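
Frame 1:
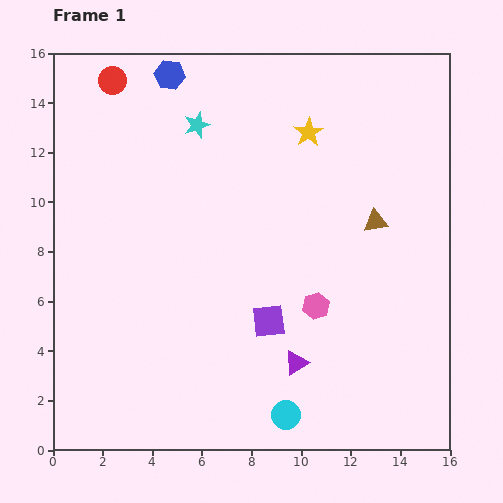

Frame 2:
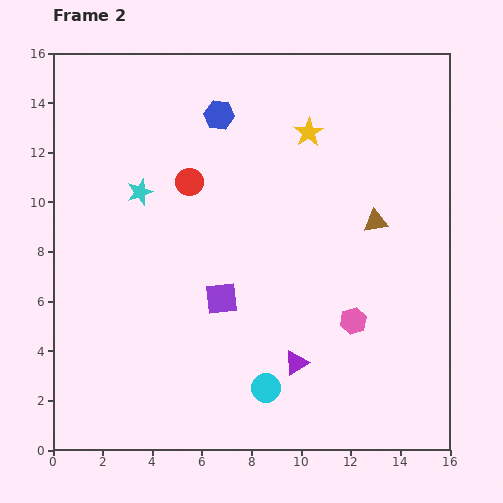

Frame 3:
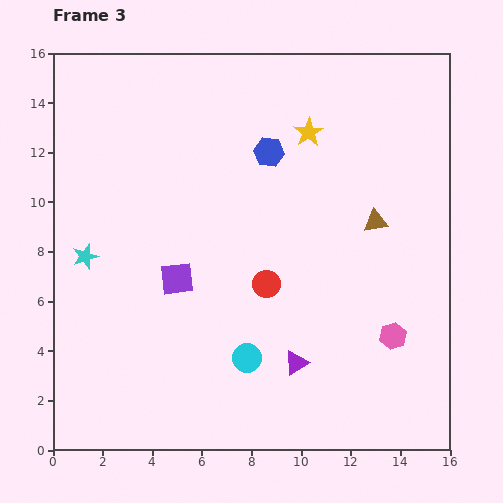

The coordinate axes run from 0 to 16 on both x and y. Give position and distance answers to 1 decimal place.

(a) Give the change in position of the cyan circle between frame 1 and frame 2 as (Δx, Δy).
(-0.8, 1.1)

The cyan circle was at (9.4, 1.4) in frame 1 and (8.6, 2.5) in frame 2.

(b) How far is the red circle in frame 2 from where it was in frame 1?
5.1

The red circle moved from (2.4, 14.9) to (5.5, 10.8), a distance of √(3.1² + 4.1²) ≈ 5.1.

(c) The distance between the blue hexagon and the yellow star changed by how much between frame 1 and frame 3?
-4.3

Distance in frame 1: 6.1. Distance in frame 3: 1.8.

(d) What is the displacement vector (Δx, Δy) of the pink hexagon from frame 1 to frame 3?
(3.1, -1.2)

The pink hexagon was at (10.6, 5.8) in frame 1 and (13.7, 4.6) in frame 3.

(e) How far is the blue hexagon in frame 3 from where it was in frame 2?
2.5

The blue hexagon moved from (6.7, 13.5) to (8.7, 12.0), a distance of √(2.0² + 1.5²) ≈ 2.5.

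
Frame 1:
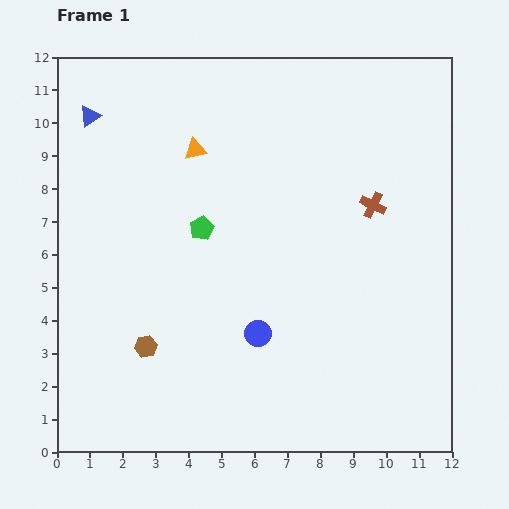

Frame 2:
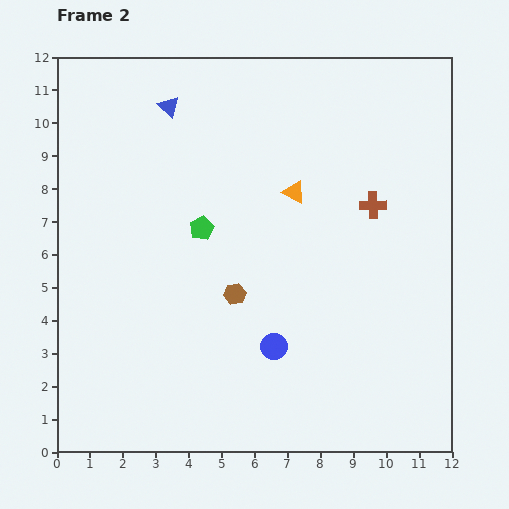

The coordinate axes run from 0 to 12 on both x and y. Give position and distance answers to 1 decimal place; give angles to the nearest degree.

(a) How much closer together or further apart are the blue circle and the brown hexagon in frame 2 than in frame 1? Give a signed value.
-1.4

Distance in frame 1: 3.4. Distance in frame 2: 2.0.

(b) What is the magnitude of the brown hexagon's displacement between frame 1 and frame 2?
3.1

The brown hexagon moved from (2.7, 3.2) to (5.4, 4.8), a distance of √(2.7² + 1.6²) ≈ 3.1.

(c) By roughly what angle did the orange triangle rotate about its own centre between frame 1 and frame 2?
40° clockwise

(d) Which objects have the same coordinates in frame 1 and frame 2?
the brown cross, the green pentagon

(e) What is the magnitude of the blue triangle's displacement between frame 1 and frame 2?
2.4

The blue triangle moved from (1.0, 10.2) to (3.4, 10.5), a distance of √(2.4² + 0.3²) ≈ 2.4.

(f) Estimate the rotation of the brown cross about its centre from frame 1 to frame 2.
26° counter-clockwise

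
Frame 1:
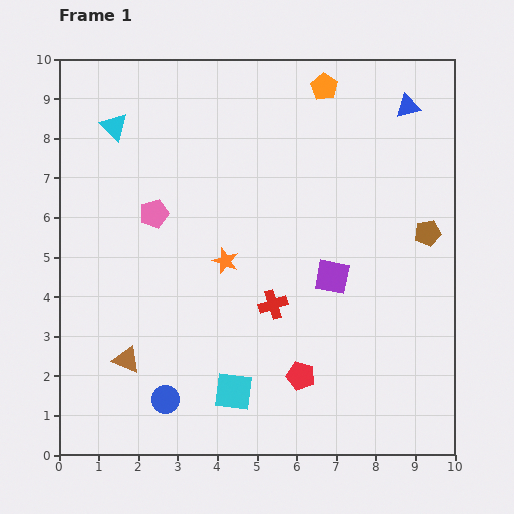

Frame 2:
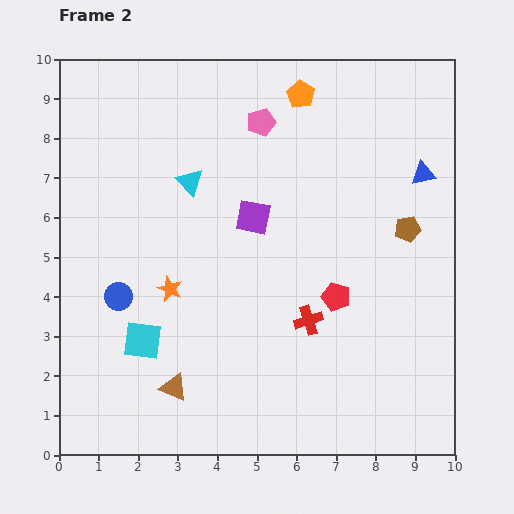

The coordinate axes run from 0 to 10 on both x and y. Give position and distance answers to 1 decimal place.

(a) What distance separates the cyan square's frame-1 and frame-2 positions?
2.6

The cyan square moved from (4.4, 1.6) to (2.1, 2.9), a distance of √(2.3² + 1.3²) ≈ 2.6.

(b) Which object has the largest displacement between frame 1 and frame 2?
the pink pentagon

(moved 3.5; next 2.9)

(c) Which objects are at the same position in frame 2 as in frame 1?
none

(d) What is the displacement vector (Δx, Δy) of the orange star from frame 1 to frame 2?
(-1.4, -0.7)

The orange star was at (4.2, 4.9) in frame 1 and (2.8, 4.2) in frame 2.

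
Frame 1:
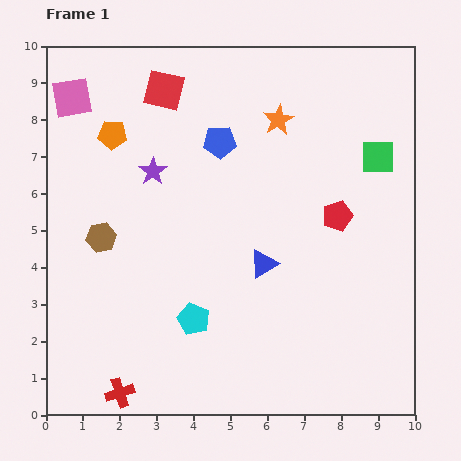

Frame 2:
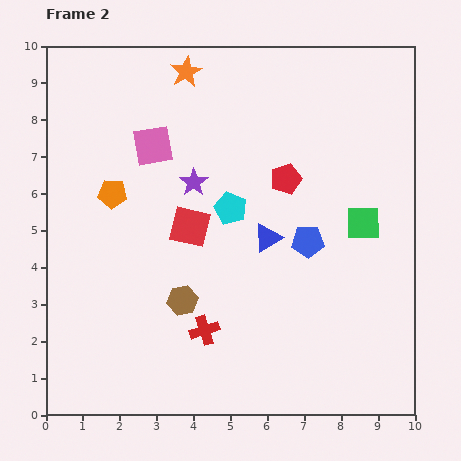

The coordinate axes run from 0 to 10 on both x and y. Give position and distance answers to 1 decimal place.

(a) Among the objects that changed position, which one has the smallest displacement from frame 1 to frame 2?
the blue triangle

(moved 0.7)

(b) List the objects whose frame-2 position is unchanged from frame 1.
none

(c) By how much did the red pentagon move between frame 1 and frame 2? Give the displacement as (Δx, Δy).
(-1.4, 1.0)

The red pentagon was at (7.9, 5.4) in frame 1 and (6.5, 6.4) in frame 2.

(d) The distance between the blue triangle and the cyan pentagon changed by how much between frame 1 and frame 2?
-1.1

Distance in frame 1: 2.4. Distance in frame 2: 1.3.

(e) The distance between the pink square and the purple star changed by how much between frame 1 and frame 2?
-1.5

Distance in frame 1: 3.0. Distance in frame 2: 1.5.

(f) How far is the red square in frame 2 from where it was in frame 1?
3.8

The red square moved from (3.2, 8.8) to (3.9, 5.1), a distance of √(0.7² + 3.7²) ≈ 3.8.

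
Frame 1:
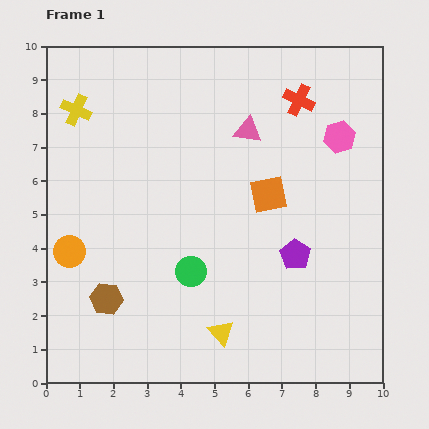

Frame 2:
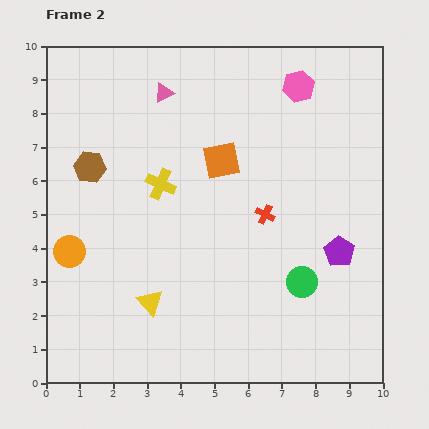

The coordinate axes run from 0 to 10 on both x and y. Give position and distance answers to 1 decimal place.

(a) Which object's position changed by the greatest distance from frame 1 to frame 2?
the brown hexagon

(moved 3.9; next 3.5)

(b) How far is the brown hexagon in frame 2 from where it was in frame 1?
3.9

The brown hexagon moved from (1.8, 2.5) to (1.3, 6.4), a distance of √(0.5² + 3.9²) ≈ 3.9.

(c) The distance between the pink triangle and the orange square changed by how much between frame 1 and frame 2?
+0.6

Distance in frame 1: 2.0. Distance in frame 2: 2.6.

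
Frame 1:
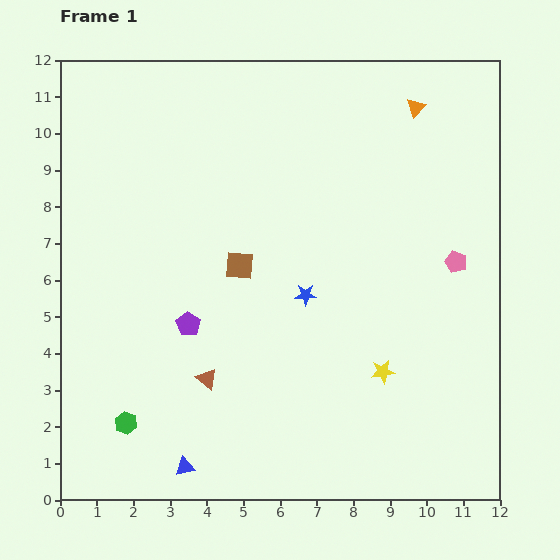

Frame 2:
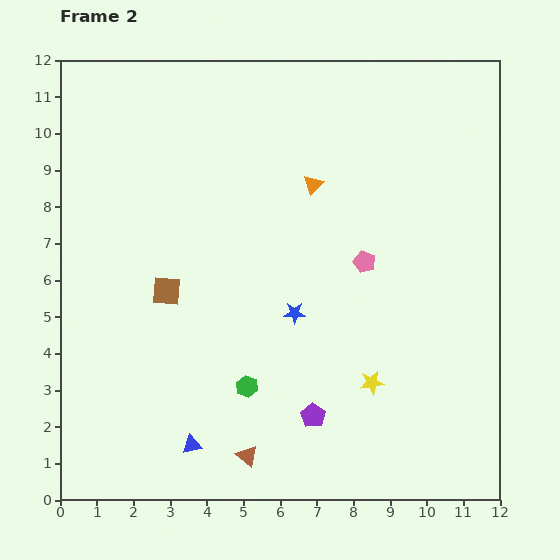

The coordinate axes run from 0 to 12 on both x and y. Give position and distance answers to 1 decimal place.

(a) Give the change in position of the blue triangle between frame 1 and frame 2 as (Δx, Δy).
(0.2, 0.6)

The blue triangle was at (3.4, 0.9) in frame 1 and (3.6, 1.5) in frame 2.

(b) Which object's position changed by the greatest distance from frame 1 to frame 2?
the purple pentagon

(moved 4.2; next 3.5)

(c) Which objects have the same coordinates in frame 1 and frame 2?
none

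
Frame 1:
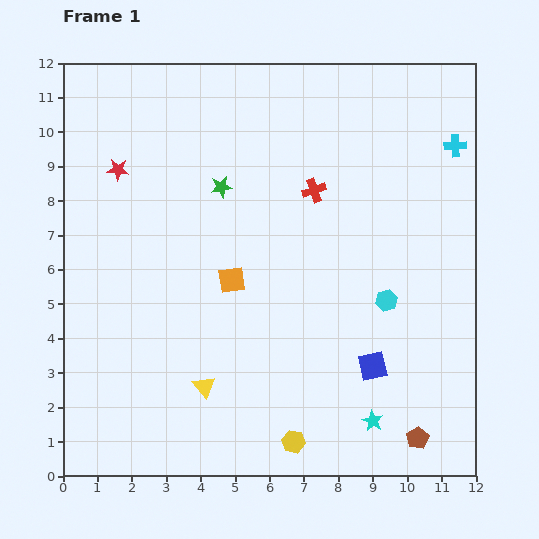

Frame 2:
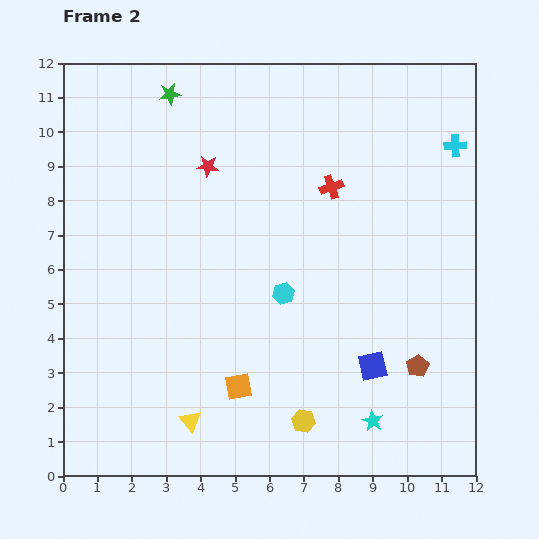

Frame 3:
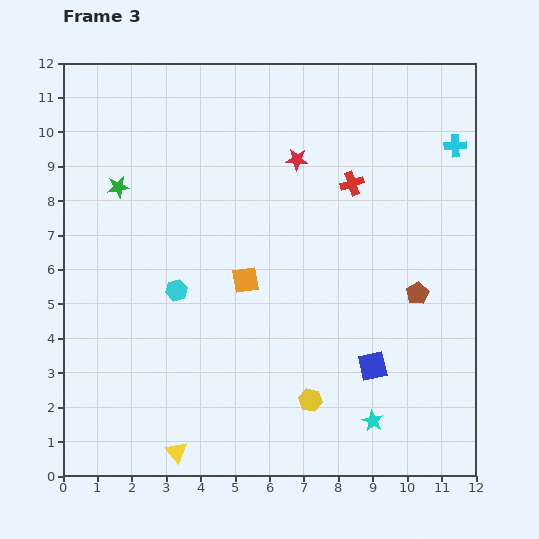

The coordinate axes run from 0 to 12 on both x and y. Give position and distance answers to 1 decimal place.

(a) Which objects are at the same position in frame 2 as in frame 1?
the blue square, the cyan star, the cyan cross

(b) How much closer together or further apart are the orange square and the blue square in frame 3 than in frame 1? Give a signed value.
-0.3

Distance in frame 1: 4.8. Distance in frame 3: 4.5.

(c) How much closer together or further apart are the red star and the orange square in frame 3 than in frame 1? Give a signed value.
-0.8

Distance in frame 1: 4.6. Distance in frame 3: 3.8.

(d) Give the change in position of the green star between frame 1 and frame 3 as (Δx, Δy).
(-3.0, 0.0)

The green star was at (4.6, 8.4) in frame 1 and (1.6, 8.4) in frame 3.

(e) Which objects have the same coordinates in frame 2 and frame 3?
the blue square, the cyan star, the cyan cross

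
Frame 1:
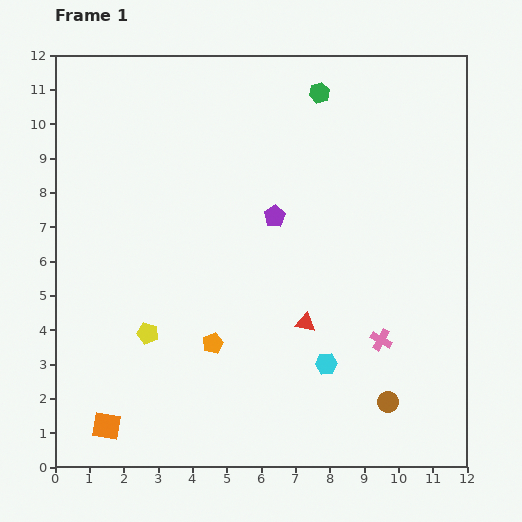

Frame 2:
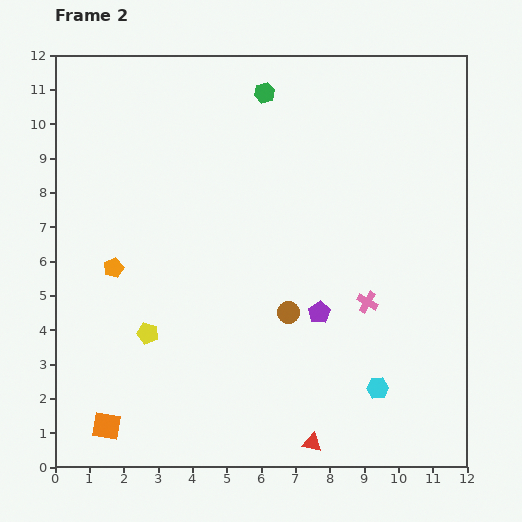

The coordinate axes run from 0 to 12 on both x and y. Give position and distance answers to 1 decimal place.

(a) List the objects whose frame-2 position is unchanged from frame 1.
the orange square, the yellow pentagon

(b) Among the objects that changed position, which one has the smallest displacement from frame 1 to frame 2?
the pink cross

(moved 1.2)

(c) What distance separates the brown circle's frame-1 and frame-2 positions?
3.9

The brown circle moved from (9.7, 1.9) to (6.8, 4.5), a distance of √(2.9² + 2.6²) ≈ 3.9.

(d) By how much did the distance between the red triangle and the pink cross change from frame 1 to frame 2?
+2.1

Distance in frame 1: 2.3. Distance in frame 2: 4.4.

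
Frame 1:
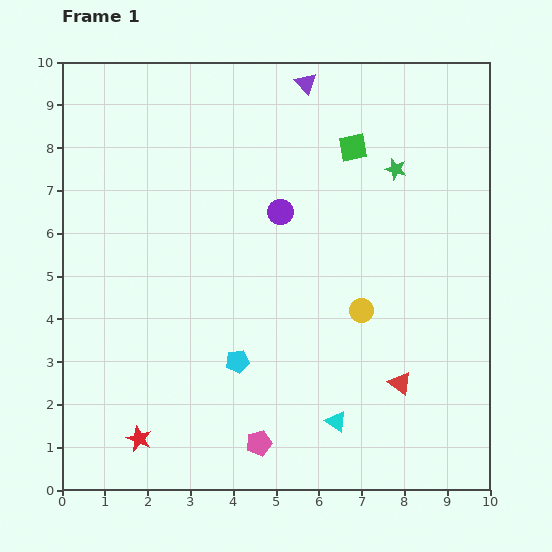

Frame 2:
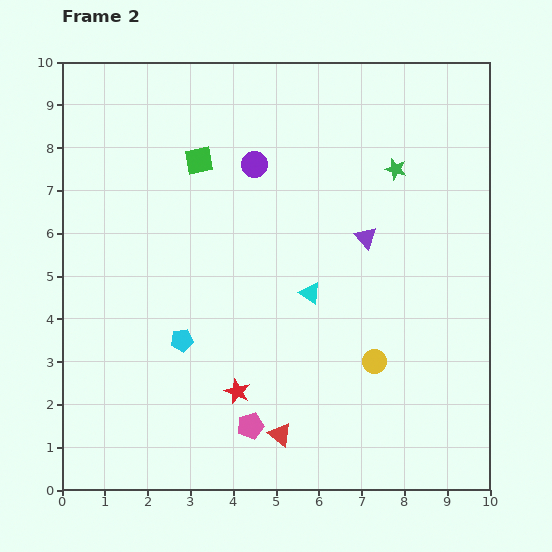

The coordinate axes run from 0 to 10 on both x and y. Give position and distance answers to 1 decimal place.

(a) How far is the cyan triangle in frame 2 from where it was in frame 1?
3.1

The cyan triangle moved from (6.4, 1.6) to (5.8, 4.6), a distance of √(0.6² + 3.0²) ≈ 3.1.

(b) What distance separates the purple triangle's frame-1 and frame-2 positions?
3.9

The purple triangle moved from (5.7, 9.5) to (7.1, 5.9), a distance of √(1.4² + 3.6²) ≈ 3.9.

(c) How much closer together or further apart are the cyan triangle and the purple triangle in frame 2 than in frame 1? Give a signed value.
-6.1

Distance in frame 1: 7.9. Distance in frame 2: 1.8.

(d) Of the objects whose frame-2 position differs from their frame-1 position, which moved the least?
the pink pentagon

(moved 0.4)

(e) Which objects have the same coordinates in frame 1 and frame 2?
the green star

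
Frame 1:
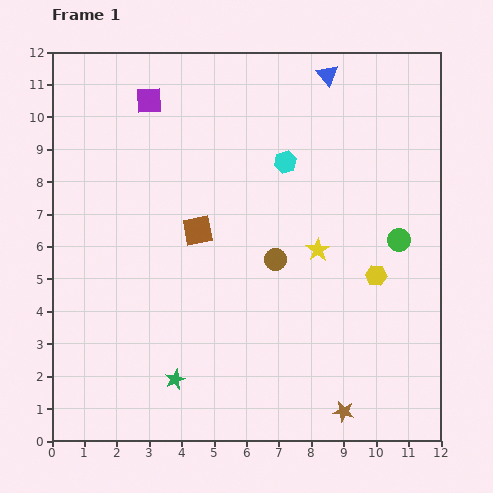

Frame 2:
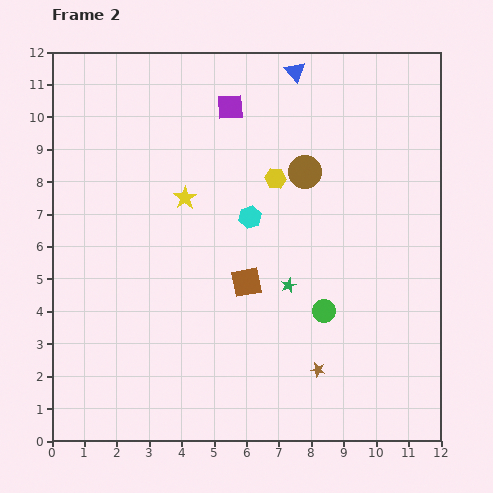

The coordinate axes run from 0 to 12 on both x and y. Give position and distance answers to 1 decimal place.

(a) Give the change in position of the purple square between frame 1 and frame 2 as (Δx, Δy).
(2.5, -0.2)

The purple square was at (3.0, 10.5) in frame 1 and (5.5, 10.3) in frame 2.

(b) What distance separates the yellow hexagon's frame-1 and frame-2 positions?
4.3

The yellow hexagon moved from (10.0, 5.1) to (6.9, 8.1), a distance of √(3.1² + 3.0²) ≈ 4.3.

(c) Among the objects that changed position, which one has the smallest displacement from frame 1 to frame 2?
the blue triangle

(moved 1.0)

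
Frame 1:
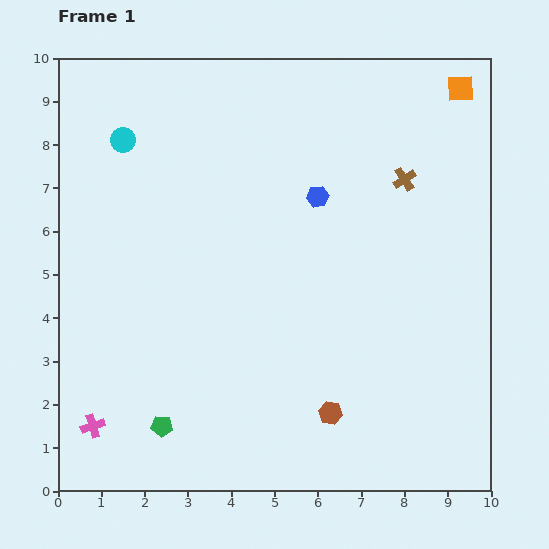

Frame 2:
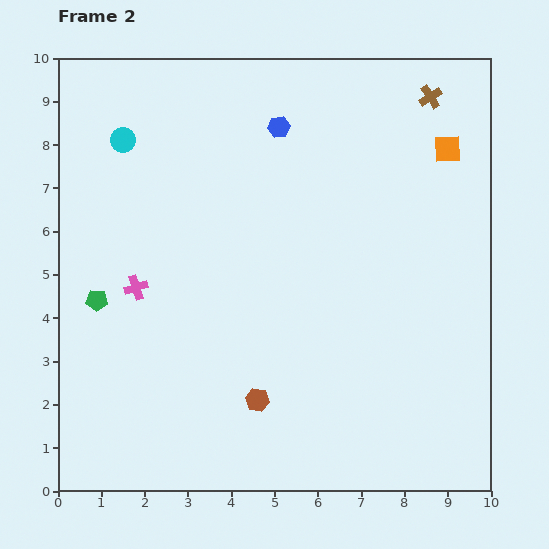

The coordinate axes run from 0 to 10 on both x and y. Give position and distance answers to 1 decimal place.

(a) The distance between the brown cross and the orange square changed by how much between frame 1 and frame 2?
-1.2

Distance in frame 1: 2.5. Distance in frame 2: 1.3.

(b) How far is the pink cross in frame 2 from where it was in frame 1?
3.4

The pink cross moved from (0.8, 1.5) to (1.8, 4.7), a distance of √(1.0² + 3.2²) ≈ 3.4.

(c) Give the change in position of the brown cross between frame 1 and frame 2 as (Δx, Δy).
(0.6, 1.9)

The brown cross was at (8.0, 7.2) in frame 1 and (8.6, 9.1) in frame 2.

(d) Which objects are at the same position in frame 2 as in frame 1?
the cyan circle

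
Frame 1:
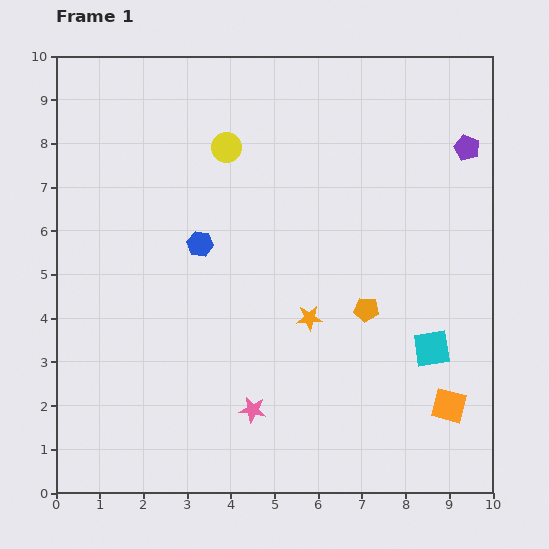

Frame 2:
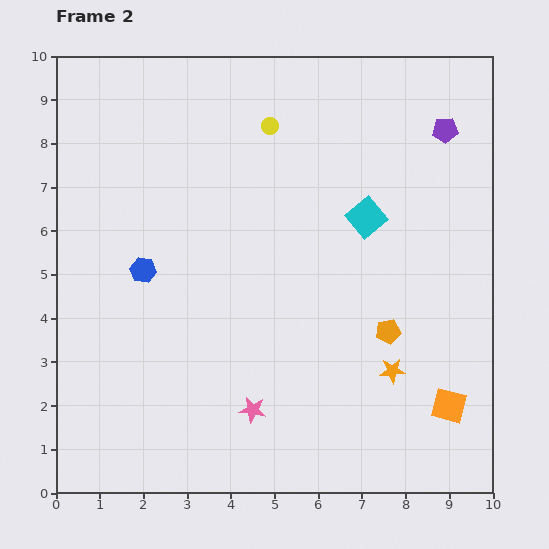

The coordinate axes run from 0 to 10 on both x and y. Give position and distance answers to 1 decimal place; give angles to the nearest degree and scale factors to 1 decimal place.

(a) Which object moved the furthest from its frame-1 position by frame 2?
the cyan square

(moved 3.4; next 2.2)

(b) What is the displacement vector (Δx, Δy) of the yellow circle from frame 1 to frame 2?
(1.0, 0.5)

The yellow circle was at (3.9, 7.9) in frame 1 and (4.9, 8.4) in frame 2.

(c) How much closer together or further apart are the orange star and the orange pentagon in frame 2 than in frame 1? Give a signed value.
-0.4

Distance in frame 1: 1.3. Distance in frame 2: 0.9.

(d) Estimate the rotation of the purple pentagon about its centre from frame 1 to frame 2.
26° counter-clockwise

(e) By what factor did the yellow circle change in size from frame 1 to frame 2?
0.6×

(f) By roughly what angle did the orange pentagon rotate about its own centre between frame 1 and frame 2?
17° counter-clockwise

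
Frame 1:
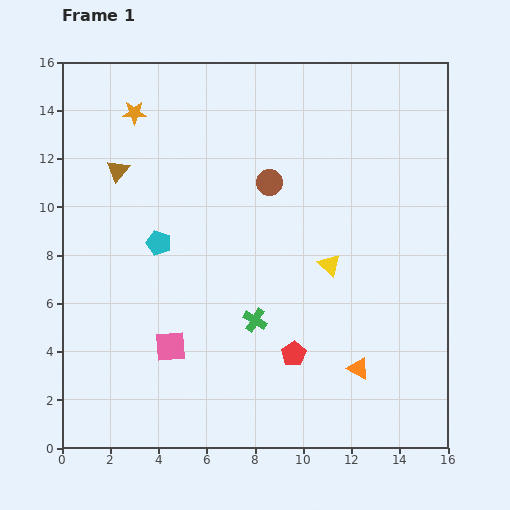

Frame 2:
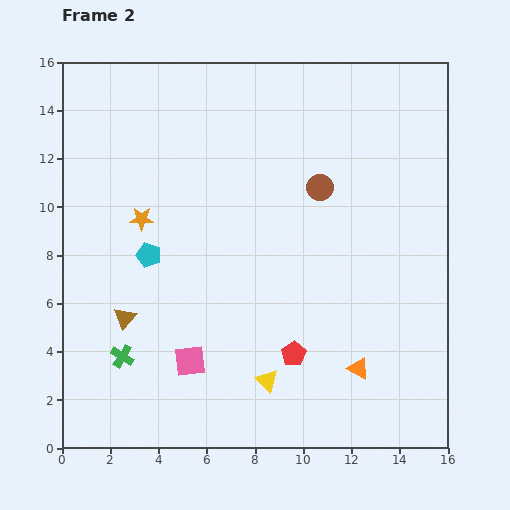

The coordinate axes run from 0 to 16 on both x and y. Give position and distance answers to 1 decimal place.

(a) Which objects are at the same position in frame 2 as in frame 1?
the red pentagon, the orange triangle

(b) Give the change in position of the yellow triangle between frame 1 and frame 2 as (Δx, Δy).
(-2.6, -4.8)

The yellow triangle was at (11.1, 7.6) in frame 1 and (8.5, 2.8) in frame 2.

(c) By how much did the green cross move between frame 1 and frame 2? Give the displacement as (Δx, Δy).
(-5.5, -1.5)

The green cross was at (8.0, 5.3) in frame 1 and (2.5, 3.8) in frame 2.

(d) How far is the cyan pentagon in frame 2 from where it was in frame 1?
0.6

The cyan pentagon moved from (4.0, 8.5) to (3.6, 8.0), a distance of √(0.4² + 0.5²) ≈ 0.6.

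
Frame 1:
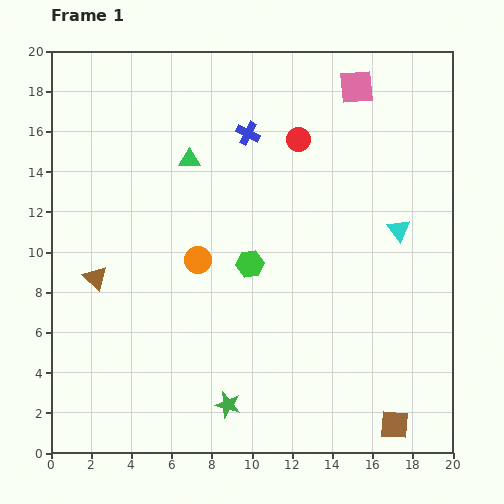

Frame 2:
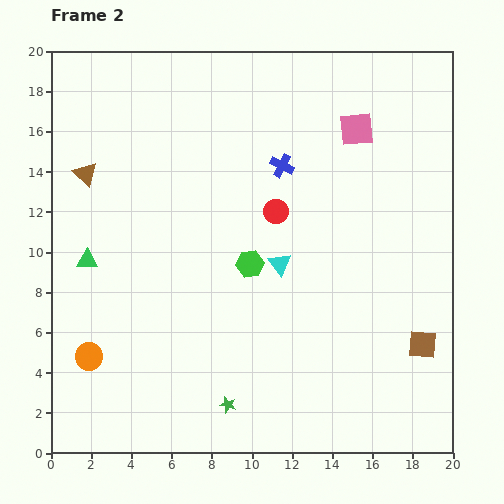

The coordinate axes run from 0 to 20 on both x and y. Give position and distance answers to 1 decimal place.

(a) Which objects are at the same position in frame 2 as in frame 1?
the green star, the green hexagon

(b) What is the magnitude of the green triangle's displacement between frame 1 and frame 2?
7.1

The green triangle moved from (6.9, 14.6) to (1.8, 9.6), a distance of √(5.1² + 5.0²) ≈ 7.1.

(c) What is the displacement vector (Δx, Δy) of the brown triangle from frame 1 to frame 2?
(-0.5, 5.2)

The brown triangle was at (2.2, 8.7) in frame 1 and (1.7, 13.9) in frame 2.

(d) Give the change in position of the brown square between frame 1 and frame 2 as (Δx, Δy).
(1.4, 4.0)

The brown square was at (17.1, 1.4) in frame 1 and (18.5, 5.4) in frame 2.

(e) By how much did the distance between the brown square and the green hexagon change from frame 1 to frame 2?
-1.3

Distance in frame 1: 10.8. Distance in frame 2: 9.5.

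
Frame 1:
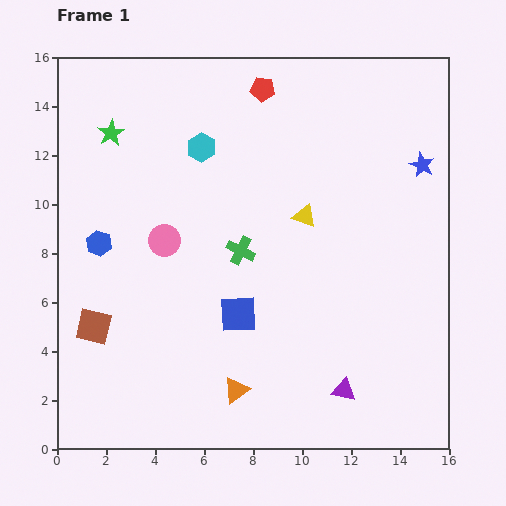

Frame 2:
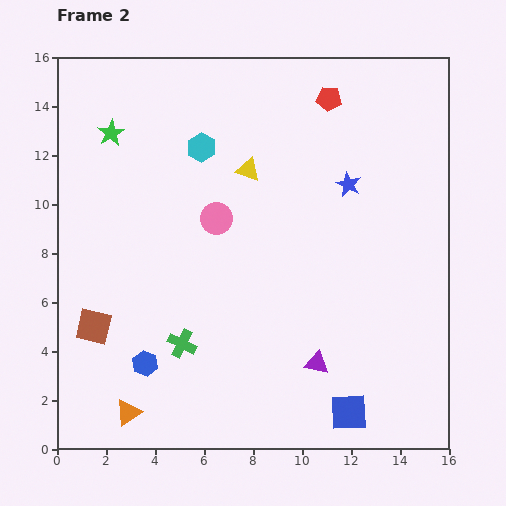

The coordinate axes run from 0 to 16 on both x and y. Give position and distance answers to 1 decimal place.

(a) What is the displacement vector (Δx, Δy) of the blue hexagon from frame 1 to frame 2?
(1.9, -4.9)

The blue hexagon was at (1.7, 8.4) in frame 1 and (3.6, 3.5) in frame 2.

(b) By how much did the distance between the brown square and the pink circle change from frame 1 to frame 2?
+2.2

Distance in frame 1: 4.5. Distance in frame 2: 6.7.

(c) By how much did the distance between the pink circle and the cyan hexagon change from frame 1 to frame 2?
-1.1

Distance in frame 1: 4.1. Distance in frame 2: 3.0.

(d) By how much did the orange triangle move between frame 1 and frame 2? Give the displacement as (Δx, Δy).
(-4.4, -0.9)

The orange triangle was at (7.3, 2.4) in frame 1 and (2.9, 1.5) in frame 2.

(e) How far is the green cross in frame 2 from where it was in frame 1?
4.5

The green cross moved from (7.5, 8.1) to (5.1, 4.3), a distance of √(2.4² + 3.8²) ≈ 4.5.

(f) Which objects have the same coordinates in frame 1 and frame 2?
the cyan hexagon, the brown square, the green star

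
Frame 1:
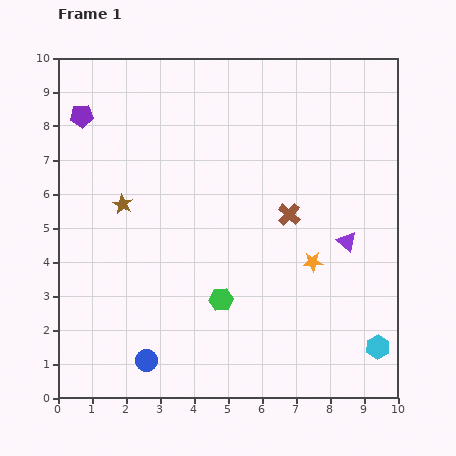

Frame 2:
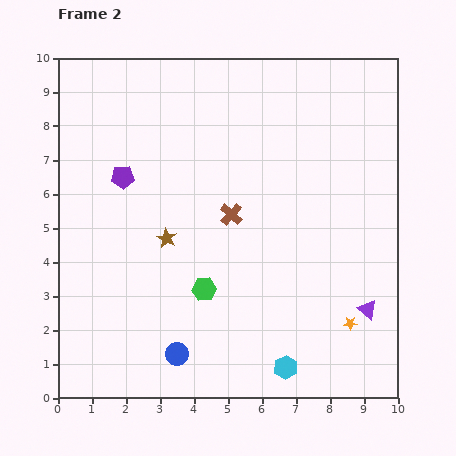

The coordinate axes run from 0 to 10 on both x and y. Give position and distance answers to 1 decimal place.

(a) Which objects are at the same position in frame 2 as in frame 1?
none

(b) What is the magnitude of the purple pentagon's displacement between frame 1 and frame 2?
2.2

The purple pentagon moved from (0.7, 8.3) to (1.9, 6.5), a distance of √(1.2² + 1.8²) ≈ 2.2.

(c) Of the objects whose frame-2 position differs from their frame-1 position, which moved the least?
the green hexagon

(moved 0.6)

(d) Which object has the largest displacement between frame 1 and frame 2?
the cyan hexagon

(moved 2.8; next 2.2)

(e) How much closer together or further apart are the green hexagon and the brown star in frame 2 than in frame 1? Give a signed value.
-2.1

Distance in frame 1: 4.0. Distance in frame 2: 1.9.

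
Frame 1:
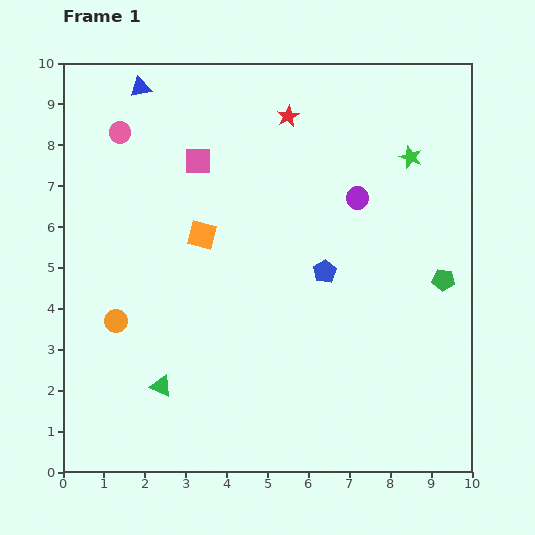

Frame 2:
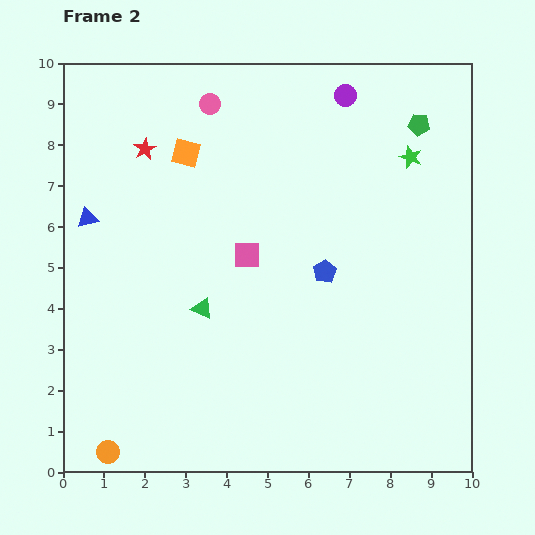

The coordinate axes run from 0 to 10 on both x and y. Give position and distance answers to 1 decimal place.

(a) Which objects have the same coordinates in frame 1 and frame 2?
the blue pentagon, the green star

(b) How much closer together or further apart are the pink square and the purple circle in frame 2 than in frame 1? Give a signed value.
+0.6

Distance in frame 1: 4.0. Distance in frame 2: 4.6.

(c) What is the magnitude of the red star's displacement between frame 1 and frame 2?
3.6

The red star moved from (5.5, 8.7) to (2.0, 7.9), a distance of √(3.5² + 0.8²) ≈ 3.6.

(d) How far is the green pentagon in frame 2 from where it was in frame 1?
3.8

The green pentagon moved from (9.3, 4.7) to (8.7, 8.5), a distance of √(0.6² + 3.8²) ≈ 3.8.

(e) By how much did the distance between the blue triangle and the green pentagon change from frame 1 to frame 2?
-0.4

Distance in frame 1: 8.8. Distance in frame 2: 8.4.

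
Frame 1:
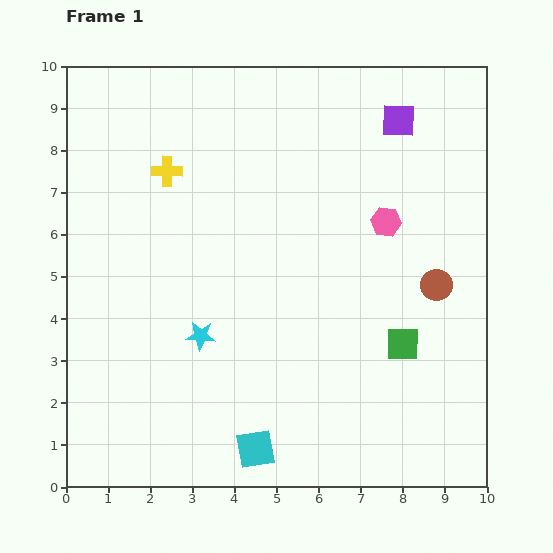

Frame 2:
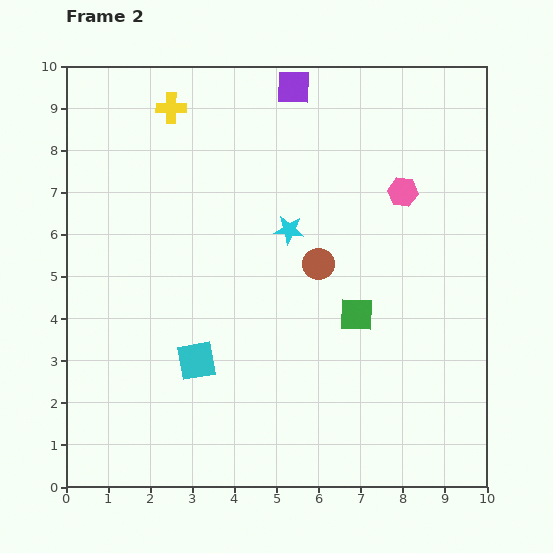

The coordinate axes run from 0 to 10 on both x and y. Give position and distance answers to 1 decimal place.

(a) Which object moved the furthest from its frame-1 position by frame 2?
the cyan star

(moved 3.3; next 2.8)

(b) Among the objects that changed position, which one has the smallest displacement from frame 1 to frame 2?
the pink hexagon

(moved 0.8)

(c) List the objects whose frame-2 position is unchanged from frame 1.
none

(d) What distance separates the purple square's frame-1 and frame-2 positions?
2.6

The purple square moved from (7.9, 8.7) to (5.4, 9.5), a distance of √(2.5² + 0.8²) ≈ 2.6.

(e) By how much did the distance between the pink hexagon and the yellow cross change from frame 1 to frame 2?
+0.6

Distance in frame 1: 5.3. Distance in frame 2: 5.9.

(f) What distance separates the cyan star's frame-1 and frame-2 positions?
3.3

The cyan star moved from (3.2, 3.6) to (5.3, 6.1), a distance of √(2.1² + 2.5²) ≈ 3.3.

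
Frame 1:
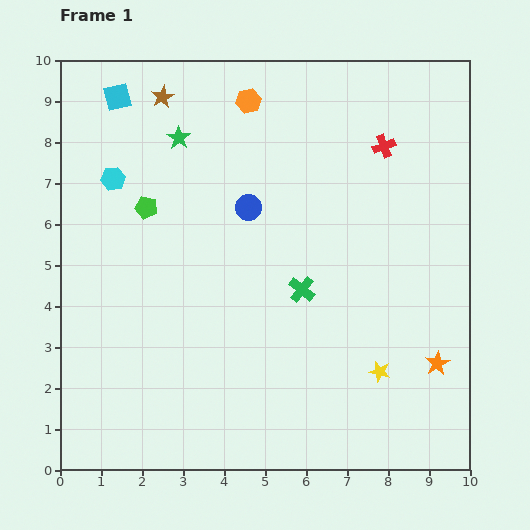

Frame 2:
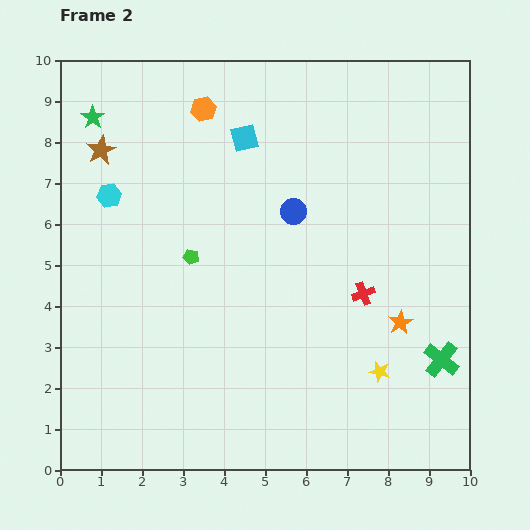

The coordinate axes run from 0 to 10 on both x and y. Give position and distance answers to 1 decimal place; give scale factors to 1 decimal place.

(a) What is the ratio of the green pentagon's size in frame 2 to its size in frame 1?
0.7×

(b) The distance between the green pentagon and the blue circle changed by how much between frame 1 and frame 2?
+0.2

Distance in frame 1: 2.5. Distance in frame 2: 2.7.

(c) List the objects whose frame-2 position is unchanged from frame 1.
the yellow star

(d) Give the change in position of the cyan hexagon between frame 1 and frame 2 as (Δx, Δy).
(-0.1, -0.4)

The cyan hexagon was at (1.3, 7.1) in frame 1 and (1.2, 6.7) in frame 2.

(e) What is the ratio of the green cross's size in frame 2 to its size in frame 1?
1.3×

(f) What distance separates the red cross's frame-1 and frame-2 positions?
3.6

The red cross moved from (7.9, 7.9) to (7.4, 4.3), a distance of √(0.5² + 3.6²) ≈ 3.6.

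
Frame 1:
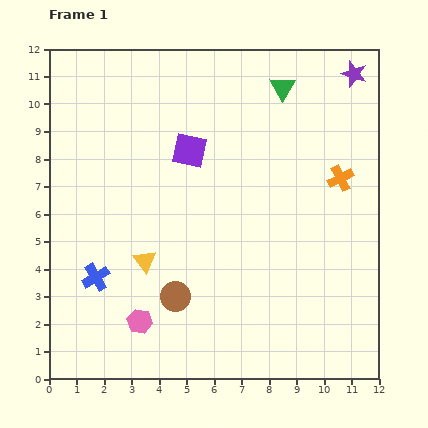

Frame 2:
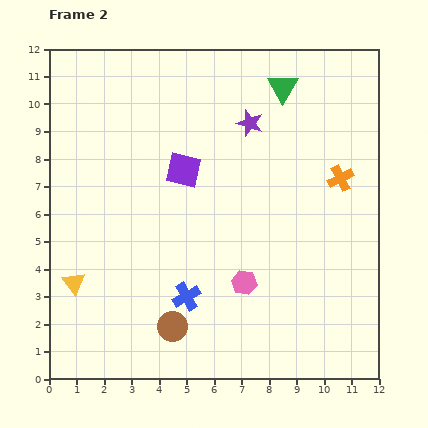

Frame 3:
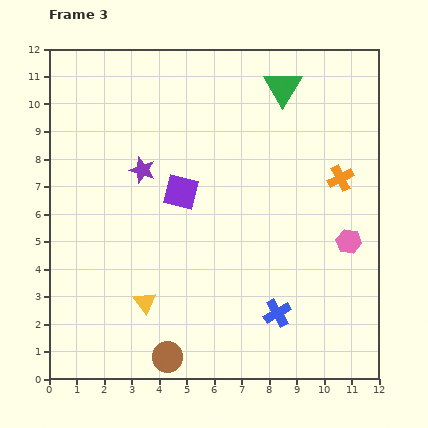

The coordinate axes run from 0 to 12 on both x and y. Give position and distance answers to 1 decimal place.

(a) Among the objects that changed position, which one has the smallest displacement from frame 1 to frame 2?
the purple square

(moved 0.7)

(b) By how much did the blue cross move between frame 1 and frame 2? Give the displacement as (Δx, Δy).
(3.3, -0.7)

The blue cross was at (1.7, 3.7) in frame 1 and (5.0, 3.0) in frame 2.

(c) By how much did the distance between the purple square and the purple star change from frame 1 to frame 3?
-5.0

Distance in frame 1: 6.6. Distance in frame 3: 1.6.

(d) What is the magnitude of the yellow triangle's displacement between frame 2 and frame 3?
2.7

The yellow triangle moved from (0.9, 3.5) to (3.5, 2.8), a distance of √(2.6² + 0.7²) ≈ 2.7.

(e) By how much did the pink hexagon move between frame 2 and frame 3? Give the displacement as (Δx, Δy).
(3.8, 1.5)

The pink hexagon was at (7.1, 3.5) in frame 2 and (10.9, 5.0) in frame 3.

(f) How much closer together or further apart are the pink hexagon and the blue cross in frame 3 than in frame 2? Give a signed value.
+1.5

Distance in frame 2: 2.2. Distance in frame 3: 3.7.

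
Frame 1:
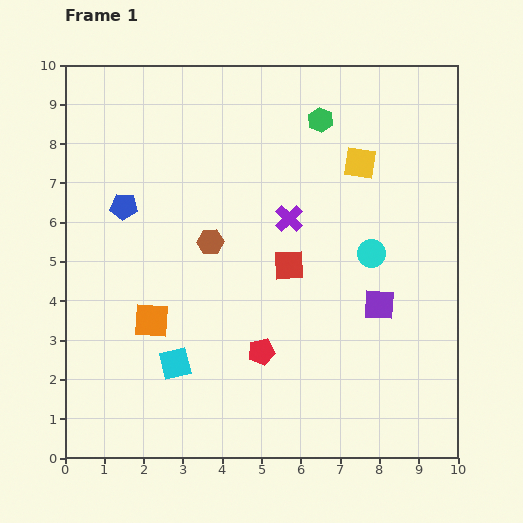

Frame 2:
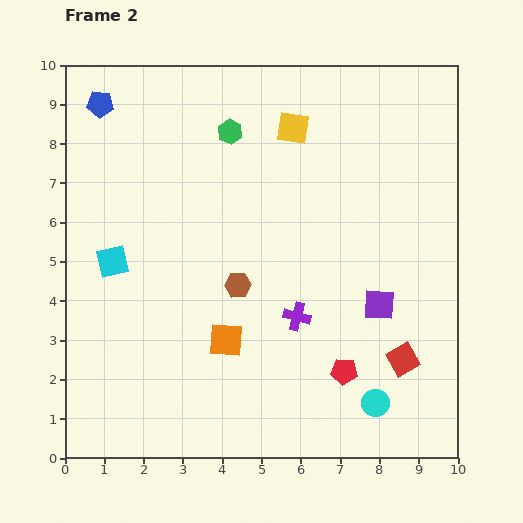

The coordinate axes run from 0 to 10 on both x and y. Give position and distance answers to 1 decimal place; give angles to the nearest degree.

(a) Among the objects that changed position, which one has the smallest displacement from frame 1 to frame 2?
the brown hexagon

(moved 1.3)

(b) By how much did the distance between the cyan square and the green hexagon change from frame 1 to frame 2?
-2.7

Distance in frame 1: 7.2. Distance in frame 2: 4.5.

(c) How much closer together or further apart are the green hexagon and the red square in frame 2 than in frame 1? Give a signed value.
+3.5

Distance in frame 1: 3.8. Distance in frame 2: 7.3.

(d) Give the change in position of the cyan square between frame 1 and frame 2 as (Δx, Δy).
(-1.6, 2.6)

The cyan square was at (2.8, 2.4) in frame 1 and (1.2, 5.0) in frame 2.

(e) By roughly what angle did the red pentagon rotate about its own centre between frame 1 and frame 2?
18° clockwise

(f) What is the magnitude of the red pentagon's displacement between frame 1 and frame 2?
2.2

The red pentagon moved from (5.0, 2.7) to (7.1, 2.2), a distance of √(2.1² + 0.5²) ≈ 2.2.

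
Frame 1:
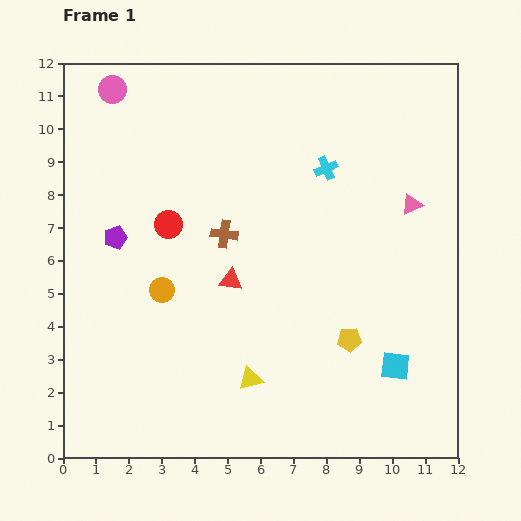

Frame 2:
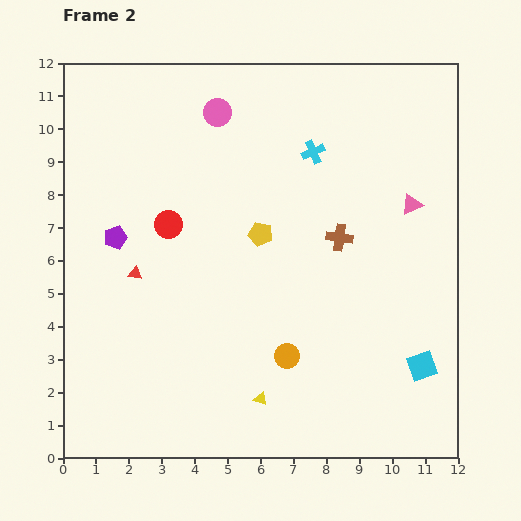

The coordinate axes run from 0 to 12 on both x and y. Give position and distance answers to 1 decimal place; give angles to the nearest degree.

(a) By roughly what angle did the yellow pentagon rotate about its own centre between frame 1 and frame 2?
17° clockwise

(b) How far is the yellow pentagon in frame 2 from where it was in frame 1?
4.2

The yellow pentagon moved from (8.7, 3.6) to (6.0, 6.8), a distance of √(2.7² + 3.2²) ≈ 4.2.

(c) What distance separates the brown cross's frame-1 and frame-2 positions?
3.5

The brown cross moved from (4.9, 6.8) to (8.4, 6.7), a distance of √(3.5² + 0.1²) ≈ 3.5.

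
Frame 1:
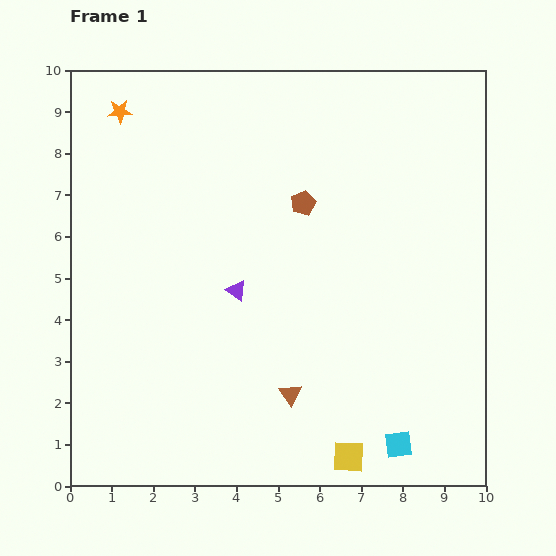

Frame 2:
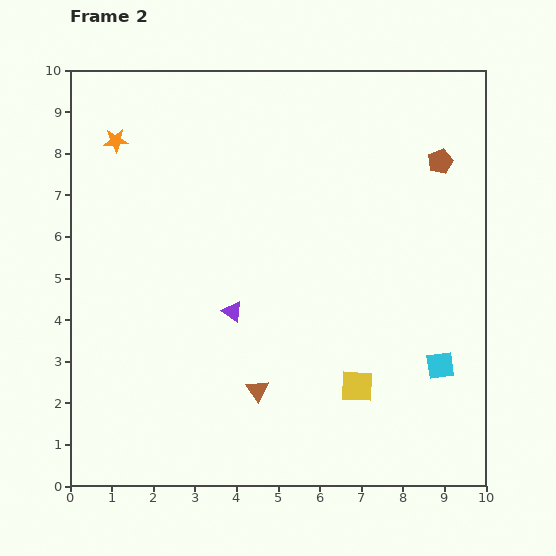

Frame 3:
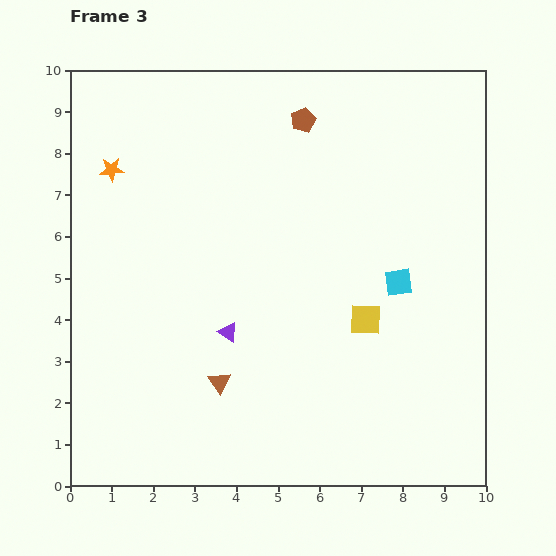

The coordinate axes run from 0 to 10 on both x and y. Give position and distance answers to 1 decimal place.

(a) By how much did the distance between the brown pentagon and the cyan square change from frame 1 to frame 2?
-1.3

Distance in frame 1: 6.2. Distance in frame 2: 4.9.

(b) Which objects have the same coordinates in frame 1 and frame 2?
none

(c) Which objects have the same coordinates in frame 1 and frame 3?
none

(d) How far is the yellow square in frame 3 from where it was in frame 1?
3.3

The yellow square moved from (6.7, 0.7) to (7.1, 4.0), a distance of √(0.4² + 3.3²) ≈ 3.3.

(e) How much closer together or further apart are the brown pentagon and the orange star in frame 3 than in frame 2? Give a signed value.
-3.0

Distance in frame 2: 7.8. Distance in frame 3: 4.8.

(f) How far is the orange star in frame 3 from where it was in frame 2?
0.7

The orange star moved from (1.1, 8.3) to (1.0, 7.6), a distance of √(0.1² + 0.7²) ≈ 0.7.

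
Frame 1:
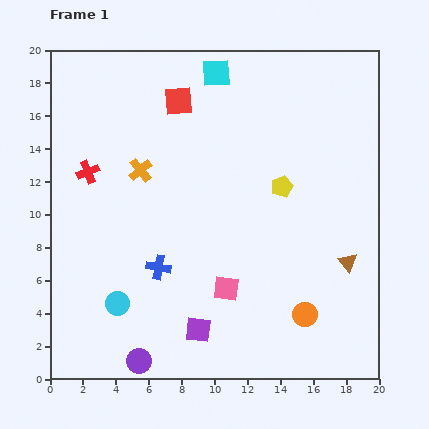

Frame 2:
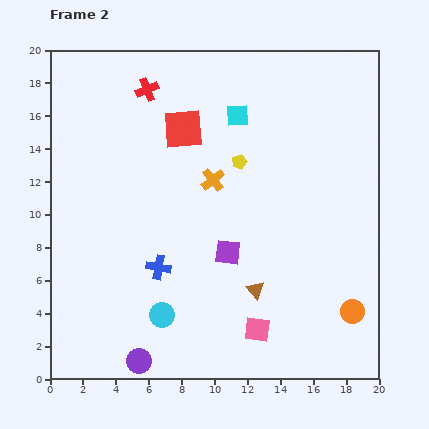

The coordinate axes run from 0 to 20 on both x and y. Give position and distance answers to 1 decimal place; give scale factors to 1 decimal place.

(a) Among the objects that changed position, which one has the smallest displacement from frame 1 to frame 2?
the red square

(moved 1.7)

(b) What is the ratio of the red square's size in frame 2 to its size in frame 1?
1.4×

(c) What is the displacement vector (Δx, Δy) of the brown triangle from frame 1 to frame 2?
(-5.6, -1.7)

The brown triangle was at (18.1, 7.1) in frame 1 and (12.5, 5.4) in frame 2.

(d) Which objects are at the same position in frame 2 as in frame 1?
the blue cross, the purple circle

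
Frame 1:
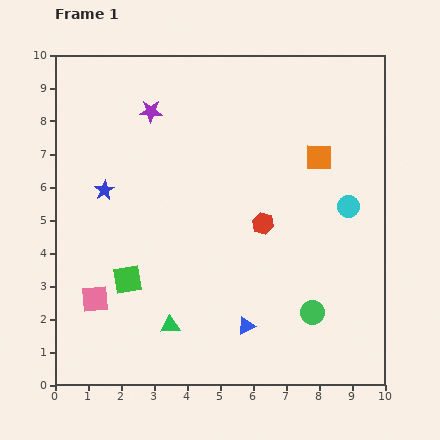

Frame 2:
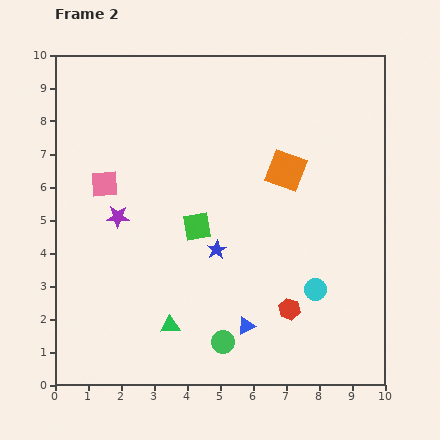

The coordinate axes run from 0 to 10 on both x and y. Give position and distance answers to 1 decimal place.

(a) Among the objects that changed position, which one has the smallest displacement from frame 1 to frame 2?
the orange square

(moved 1.1)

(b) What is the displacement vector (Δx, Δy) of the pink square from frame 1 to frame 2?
(0.3, 3.5)

The pink square was at (1.2, 2.6) in frame 1 and (1.5, 6.1) in frame 2.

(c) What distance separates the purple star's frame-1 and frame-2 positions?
3.4

The purple star moved from (2.9, 8.3) to (1.9, 5.1), a distance of √(1.0² + 3.2²) ≈ 3.4.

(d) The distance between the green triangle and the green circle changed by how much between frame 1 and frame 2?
-2.6

Distance in frame 1: 4.3. Distance in frame 2: 1.7.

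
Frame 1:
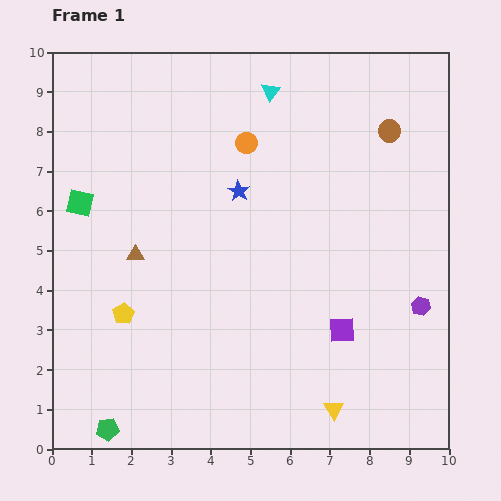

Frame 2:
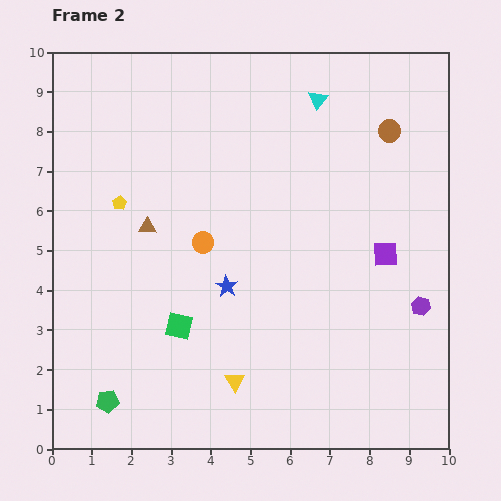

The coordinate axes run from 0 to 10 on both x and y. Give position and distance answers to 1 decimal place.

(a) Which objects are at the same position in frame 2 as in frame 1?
the brown circle, the purple hexagon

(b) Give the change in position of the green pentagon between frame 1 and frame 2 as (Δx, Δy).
(0.0, 0.7)

The green pentagon was at (1.4, 0.5) in frame 1 and (1.4, 1.2) in frame 2.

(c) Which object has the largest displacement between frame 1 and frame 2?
the green square

(moved 4.0; next 2.8)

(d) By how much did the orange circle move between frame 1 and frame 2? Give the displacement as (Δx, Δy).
(-1.1, -2.5)

The orange circle was at (4.9, 7.7) in frame 1 and (3.8, 5.2) in frame 2.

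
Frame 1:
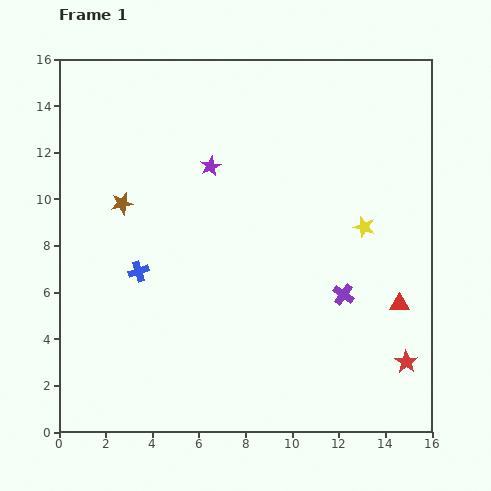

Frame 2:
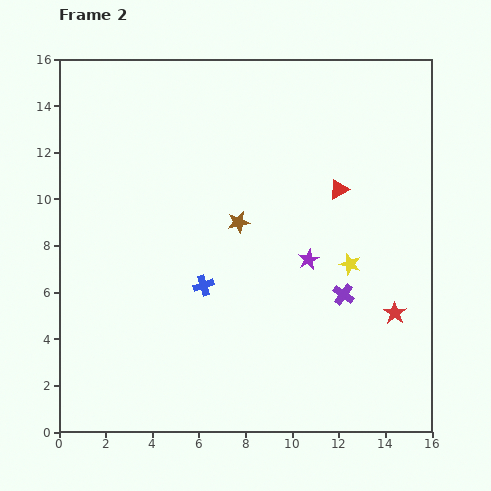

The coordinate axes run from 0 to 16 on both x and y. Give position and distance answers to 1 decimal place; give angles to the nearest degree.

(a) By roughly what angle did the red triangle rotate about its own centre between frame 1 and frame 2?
29° counter-clockwise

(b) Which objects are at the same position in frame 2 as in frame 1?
the purple cross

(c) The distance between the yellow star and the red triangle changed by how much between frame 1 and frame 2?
-0.4

Distance in frame 1: 3.6. Distance in frame 2: 3.2.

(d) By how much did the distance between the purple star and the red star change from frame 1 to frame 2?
-7.5

Distance in frame 1: 11.9. Distance in frame 2: 4.4.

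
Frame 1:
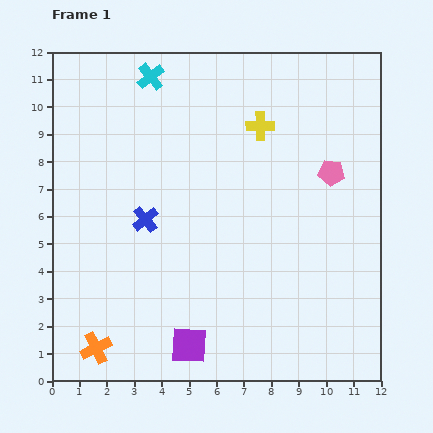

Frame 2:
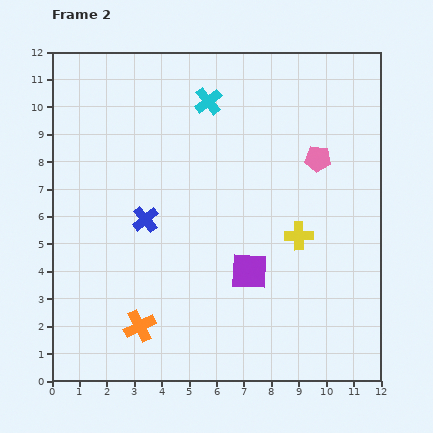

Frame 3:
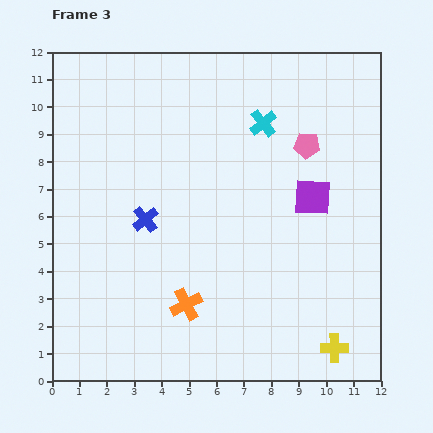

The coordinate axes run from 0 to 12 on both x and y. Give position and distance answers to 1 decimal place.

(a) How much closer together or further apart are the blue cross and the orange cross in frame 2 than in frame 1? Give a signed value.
-1.1

Distance in frame 1: 5.0. Distance in frame 2: 3.9.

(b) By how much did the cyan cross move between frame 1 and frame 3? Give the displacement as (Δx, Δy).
(4.1, -1.7)

The cyan cross was at (3.6, 11.1) in frame 1 and (7.7, 9.4) in frame 3.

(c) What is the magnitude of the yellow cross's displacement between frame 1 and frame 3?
8.5

The yellow cross moved from (7.6, 9.3) to (10.3, 1.2), a distance of √(2.7² + 8.1²) ≈ 8.5.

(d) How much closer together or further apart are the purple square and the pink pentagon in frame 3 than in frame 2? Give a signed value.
-2.9

Distance in frame 2: 4.8. Distance in frame 3: 1.9.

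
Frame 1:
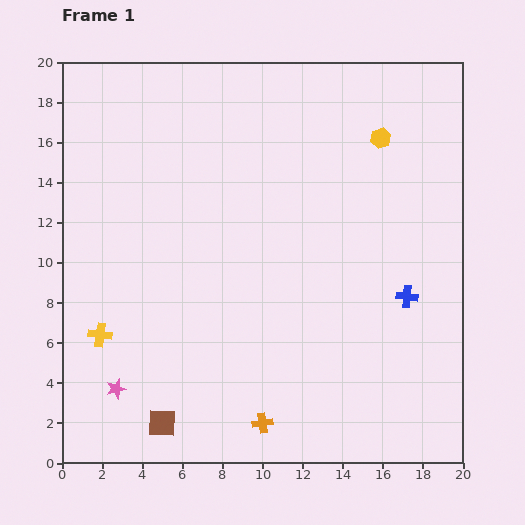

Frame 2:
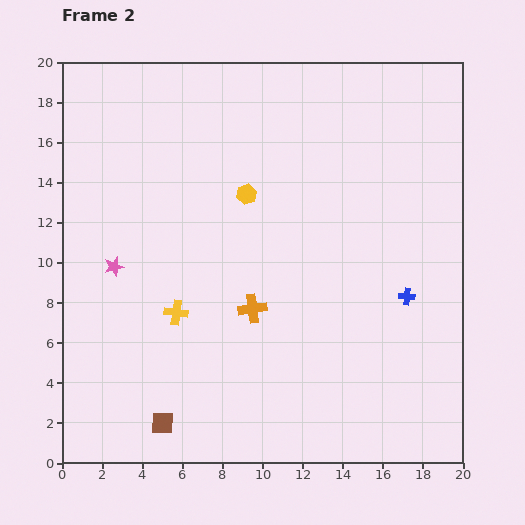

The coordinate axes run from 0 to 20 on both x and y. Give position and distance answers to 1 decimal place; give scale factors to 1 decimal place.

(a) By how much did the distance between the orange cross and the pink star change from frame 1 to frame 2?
-0.3

Distance in frame 1: 7.5. Distance in frame 2: 7.2.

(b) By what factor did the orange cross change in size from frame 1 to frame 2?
1.4×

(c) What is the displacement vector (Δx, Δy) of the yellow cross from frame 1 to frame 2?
(3.8, 1.1)

The yellow cross was at (1.9, 6.4) in frame 1 and (5.7, 7.5) in frame 2.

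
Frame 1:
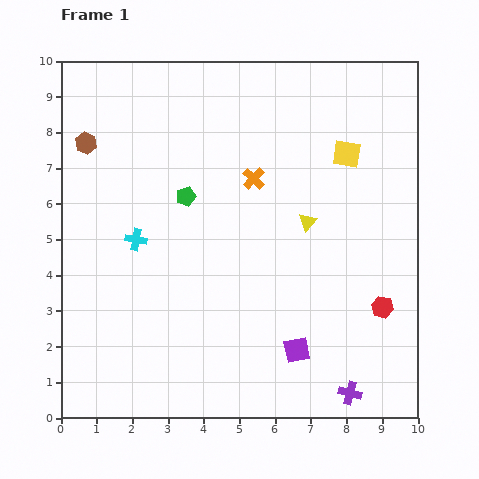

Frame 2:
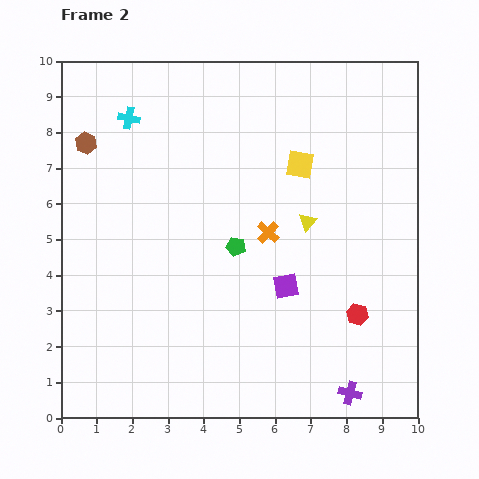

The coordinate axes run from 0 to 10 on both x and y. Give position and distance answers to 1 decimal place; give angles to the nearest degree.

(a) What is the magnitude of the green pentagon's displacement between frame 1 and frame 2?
2.0

The green pentagon moved from (3.5, 6.2) to (4.9, 4.8), a distance of √(1.4² + 1.4²) ≈ 2.0.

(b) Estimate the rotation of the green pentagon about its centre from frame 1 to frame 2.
27° clockwise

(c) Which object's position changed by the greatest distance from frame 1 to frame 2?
the cyan cross

(moved 3.4; next 2.0)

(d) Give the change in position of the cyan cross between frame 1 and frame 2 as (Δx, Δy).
(-0.2, 3.4)

The cyan cross was at (2.1, 5.0) in frame 1 and (1.9, 8.4) in frame 2.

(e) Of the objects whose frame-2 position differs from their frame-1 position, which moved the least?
the red hexagon

(moved 0.7)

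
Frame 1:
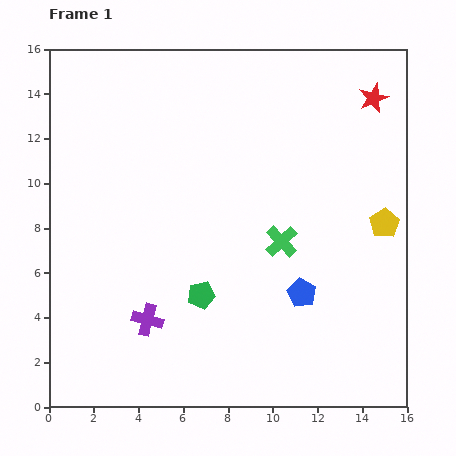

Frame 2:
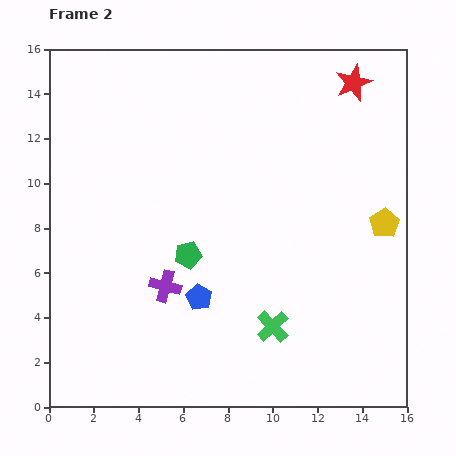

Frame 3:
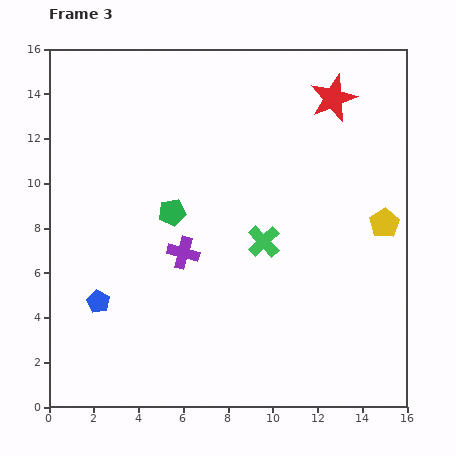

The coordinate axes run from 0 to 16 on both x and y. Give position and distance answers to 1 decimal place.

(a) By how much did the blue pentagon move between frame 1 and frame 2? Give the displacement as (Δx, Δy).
(-4.6, -0.2)

The blue pentagon was at (11.3, 5.1) in frame 1 and (6.7, 4.9) in frame 2.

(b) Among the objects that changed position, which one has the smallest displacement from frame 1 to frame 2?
the red star

(moved 1.1)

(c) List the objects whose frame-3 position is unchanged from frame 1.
the yellow pentagon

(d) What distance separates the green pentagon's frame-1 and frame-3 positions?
3.9

The green pentagon moved from (6.8, 5.0) to (5.5, 8.7), a distance of √(1.3² + 3.7²) ≈ 3.9.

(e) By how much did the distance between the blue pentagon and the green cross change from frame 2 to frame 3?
+4.4

Distance in frame 2: 3.5. Distance in frame 3: 7.9.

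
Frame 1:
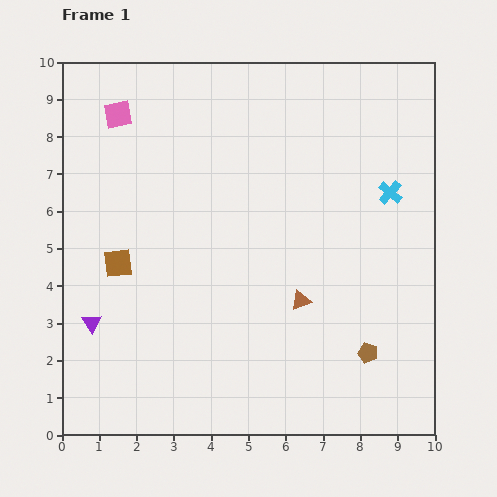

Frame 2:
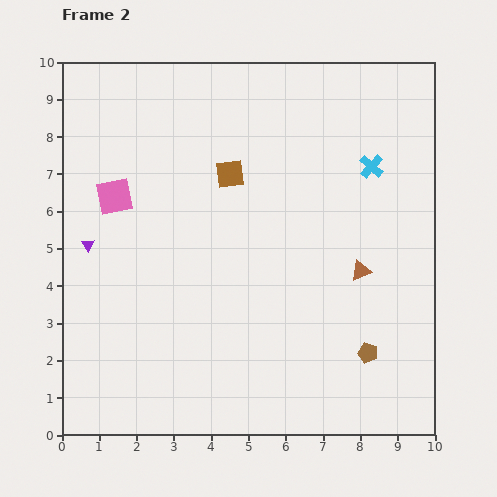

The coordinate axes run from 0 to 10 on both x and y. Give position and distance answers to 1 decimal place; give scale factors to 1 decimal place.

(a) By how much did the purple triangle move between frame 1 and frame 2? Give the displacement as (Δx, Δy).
(-0.1, 2.1)

The purple triangle was at (0.8, 3.0) in frame 1 and (0.7, 5.1) in frame 2.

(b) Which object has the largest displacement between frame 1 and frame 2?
the brown square

(moved 3.8; next 2.2)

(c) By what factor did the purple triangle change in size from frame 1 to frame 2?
0.7×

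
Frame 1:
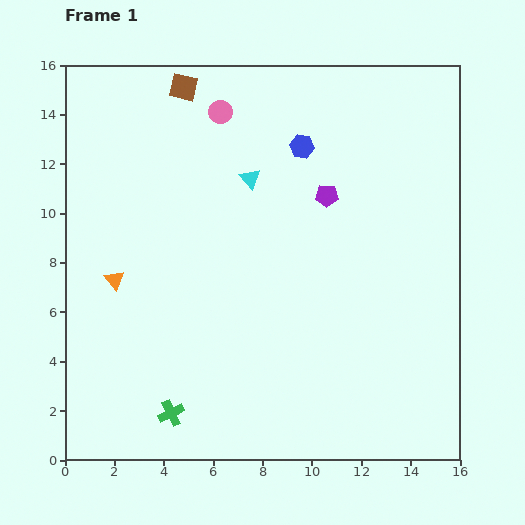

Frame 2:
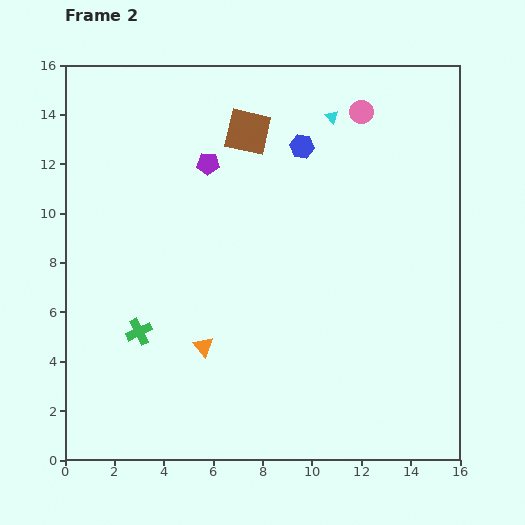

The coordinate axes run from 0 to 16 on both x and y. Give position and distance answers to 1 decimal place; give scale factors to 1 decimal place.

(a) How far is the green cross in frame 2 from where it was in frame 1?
3.5

The green cross moved from (4.3, 1.9) to (3.0, 5.2), a distance of √(1.3² + 3.3²) ≈ 3.5.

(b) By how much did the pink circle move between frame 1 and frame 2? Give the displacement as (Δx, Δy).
(5.7, 0.0)

The pink circle was at (6.3, 14.1) in frame 1 and (12.0, 14.1) in frame 2.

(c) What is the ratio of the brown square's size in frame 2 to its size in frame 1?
1.7×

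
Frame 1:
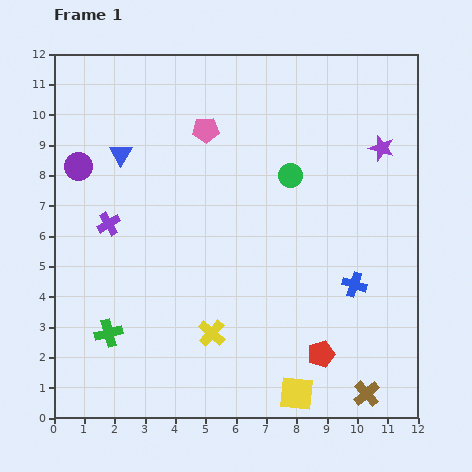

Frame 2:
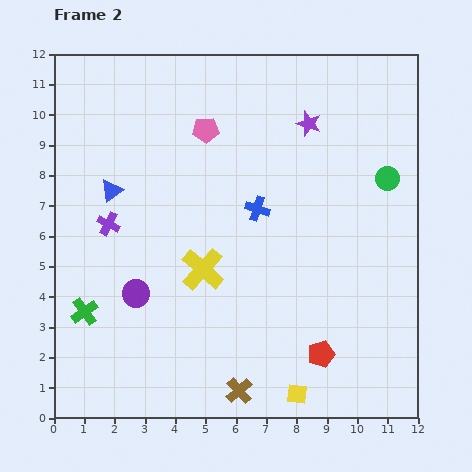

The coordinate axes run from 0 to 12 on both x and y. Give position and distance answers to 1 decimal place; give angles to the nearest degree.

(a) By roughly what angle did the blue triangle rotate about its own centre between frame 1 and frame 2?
24° clockwise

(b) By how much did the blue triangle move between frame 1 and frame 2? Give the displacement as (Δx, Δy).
(-0.3, -1.2)

The blue triangle was at (2.2, 8.7) in frame 1 and (1.9, 7.5) in frame 2.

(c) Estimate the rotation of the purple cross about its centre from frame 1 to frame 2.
33° counter-clockwise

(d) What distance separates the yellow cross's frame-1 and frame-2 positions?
2.1

The yellow cross moved from (5.2, 2.8) to (4.9, 4.9), a distance of √(0.3² + 2.1²) ≈ 2.1.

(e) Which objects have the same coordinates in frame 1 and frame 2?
the purple cross, the pink pentagon, the yellow square, the red pentagon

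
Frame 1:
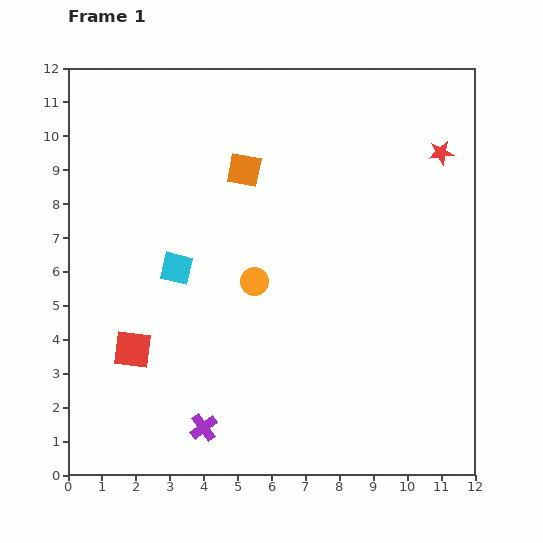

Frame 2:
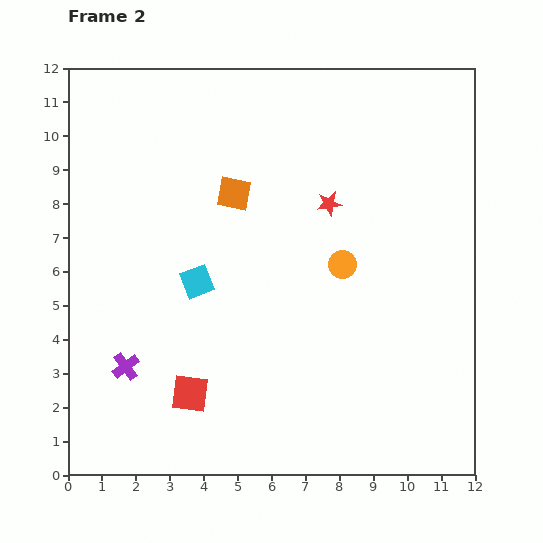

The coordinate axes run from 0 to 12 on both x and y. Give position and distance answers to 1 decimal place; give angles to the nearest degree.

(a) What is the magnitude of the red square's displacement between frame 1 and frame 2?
2.1

The red square moved from (1.9, 3.7) to (3.6, 2.4), a distance of √(1.7² + 1.3²) ≈ 2.1.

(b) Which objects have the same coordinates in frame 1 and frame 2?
none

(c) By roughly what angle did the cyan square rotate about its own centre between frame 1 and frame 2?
35° counter-clockwise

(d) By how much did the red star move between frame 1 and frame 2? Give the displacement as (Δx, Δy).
(-3.3, -1.5)

The red star was at (11.0, 9.5) in frame 1 and (7.7, 8.0) in frame 2.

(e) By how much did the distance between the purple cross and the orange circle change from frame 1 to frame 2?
+2.5

Distance in frame 1: 4.6. Distance in frame 2: 7.1.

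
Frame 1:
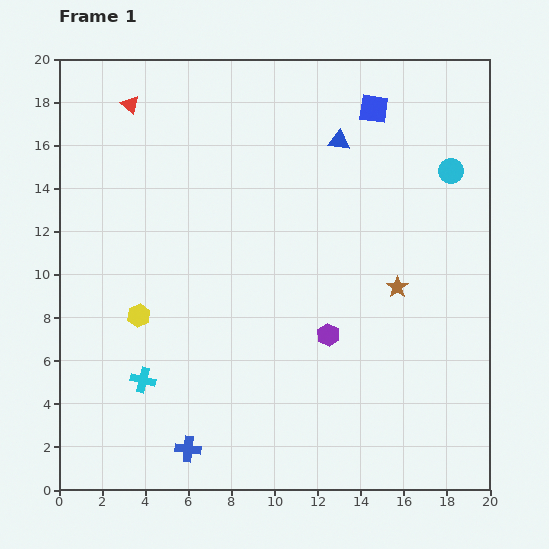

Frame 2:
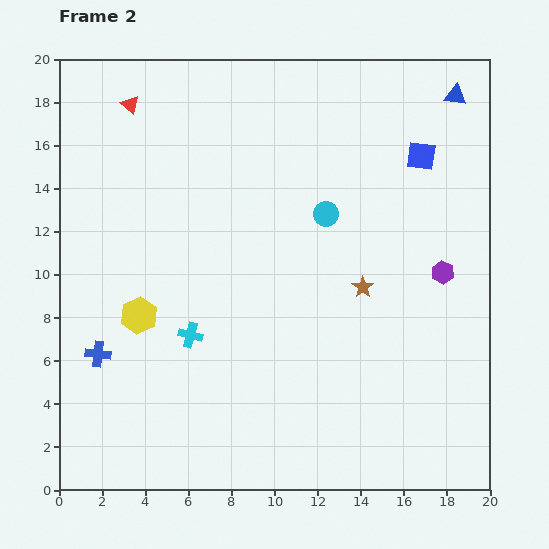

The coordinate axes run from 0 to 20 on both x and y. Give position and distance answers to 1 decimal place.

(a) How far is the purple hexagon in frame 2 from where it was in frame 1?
6.0

The purple hexagon moved from (12.5, 7.2) to (17.8, 10.1), a distance of √(5.3² + 2.9²) ≈ 6.0.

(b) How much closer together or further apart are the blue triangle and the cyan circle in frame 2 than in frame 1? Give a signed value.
+2.7

Distance in frame 1: 5.4. Distance in frame 2: 8.1.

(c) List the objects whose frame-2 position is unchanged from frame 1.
the yellow hexagon, the red triangle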